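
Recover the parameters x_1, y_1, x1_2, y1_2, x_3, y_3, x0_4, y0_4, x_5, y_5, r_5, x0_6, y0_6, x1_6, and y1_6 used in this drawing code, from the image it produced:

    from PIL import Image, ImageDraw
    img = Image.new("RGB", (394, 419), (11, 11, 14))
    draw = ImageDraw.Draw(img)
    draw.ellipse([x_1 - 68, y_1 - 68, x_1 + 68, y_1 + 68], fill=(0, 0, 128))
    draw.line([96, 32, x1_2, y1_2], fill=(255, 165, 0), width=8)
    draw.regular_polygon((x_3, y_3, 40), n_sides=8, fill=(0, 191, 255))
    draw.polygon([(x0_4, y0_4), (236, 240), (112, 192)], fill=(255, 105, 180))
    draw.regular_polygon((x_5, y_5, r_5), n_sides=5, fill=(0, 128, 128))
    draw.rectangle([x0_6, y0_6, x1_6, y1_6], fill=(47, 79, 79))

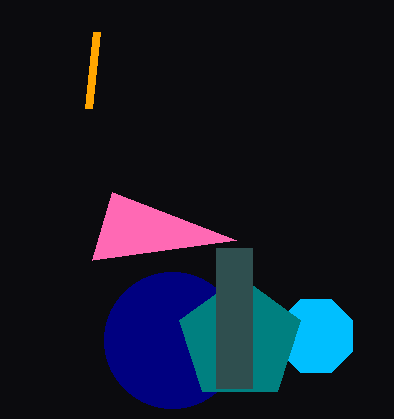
x_1 = 172
y_1 = 340
x1_2 = 88
y1_2 = 108
x_3 = 316
y_3 = 336
x0_4 = 92
y0_4 = 260
x_5 = 240
y_5 = 340
r_5 = 64
x0_6 = 216
y0_6 = 248
x1_6 = 252
y1_6 = 388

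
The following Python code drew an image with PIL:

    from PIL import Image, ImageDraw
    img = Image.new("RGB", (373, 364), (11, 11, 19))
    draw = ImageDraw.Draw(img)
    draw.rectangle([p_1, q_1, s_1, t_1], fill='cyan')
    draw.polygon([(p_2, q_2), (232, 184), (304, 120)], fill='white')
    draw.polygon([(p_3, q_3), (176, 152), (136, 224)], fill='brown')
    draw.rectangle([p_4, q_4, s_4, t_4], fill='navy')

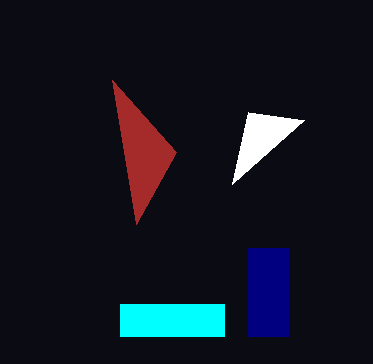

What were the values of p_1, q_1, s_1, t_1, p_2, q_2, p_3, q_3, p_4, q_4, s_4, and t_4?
p_1 = 120, q_1 = 304, s_1 = 224, t_1 = 336, p_2 = 248, q_2 = 112, p_3 = 112, q_3 = 80, p_4 = 248, q_4 = 248, s_4 = 288, t_4 = 336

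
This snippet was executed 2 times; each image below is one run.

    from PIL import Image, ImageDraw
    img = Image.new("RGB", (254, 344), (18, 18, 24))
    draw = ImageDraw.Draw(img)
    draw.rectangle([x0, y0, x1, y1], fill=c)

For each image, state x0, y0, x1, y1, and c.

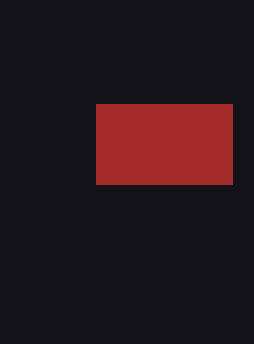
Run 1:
x0 = 96, y0 = 104, x1 = 232, y1 = 184, c = 'brown'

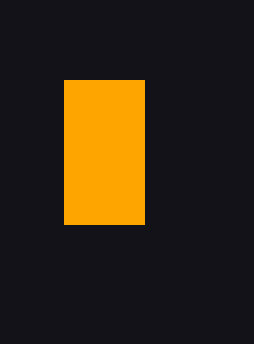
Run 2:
x0 = 64
y0 = 80
x1 = 144
y1 = 224
c = 'orange'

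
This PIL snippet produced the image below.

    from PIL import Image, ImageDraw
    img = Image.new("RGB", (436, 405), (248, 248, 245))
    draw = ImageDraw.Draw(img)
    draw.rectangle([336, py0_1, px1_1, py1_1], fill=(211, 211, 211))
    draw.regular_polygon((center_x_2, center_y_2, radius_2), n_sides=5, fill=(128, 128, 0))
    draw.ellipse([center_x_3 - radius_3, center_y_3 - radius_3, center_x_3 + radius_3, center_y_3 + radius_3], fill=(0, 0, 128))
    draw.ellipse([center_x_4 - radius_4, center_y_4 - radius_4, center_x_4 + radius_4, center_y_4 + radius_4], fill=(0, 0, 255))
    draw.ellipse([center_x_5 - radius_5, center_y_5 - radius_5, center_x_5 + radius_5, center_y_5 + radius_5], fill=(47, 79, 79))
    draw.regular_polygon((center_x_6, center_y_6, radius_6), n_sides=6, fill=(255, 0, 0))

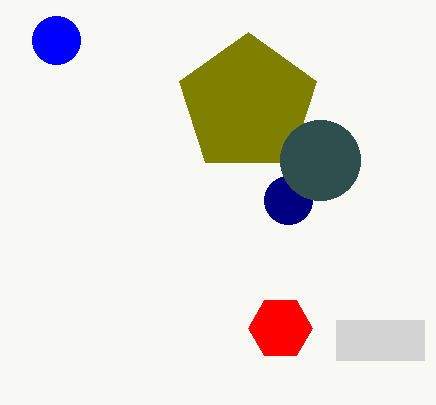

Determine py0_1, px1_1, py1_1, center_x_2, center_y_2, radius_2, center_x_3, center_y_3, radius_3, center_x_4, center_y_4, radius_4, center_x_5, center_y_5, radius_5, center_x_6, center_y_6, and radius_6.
py0_1 = 320; px1_1 = 424; py1_1 = 360; center_x_2 = 248; center_y_2 = 104; radius_2 = 72; center_x_3 = 288; center_y_3 = 200; radius_3 = 24; center_x_4 = 56; center_y_4 = 40; radius_4 = 24; center_x_5 = 320; center_y_5 = 160; radius_5 = 40; center_x_6 = 280; center_y_6 = 328; radius_6 = 32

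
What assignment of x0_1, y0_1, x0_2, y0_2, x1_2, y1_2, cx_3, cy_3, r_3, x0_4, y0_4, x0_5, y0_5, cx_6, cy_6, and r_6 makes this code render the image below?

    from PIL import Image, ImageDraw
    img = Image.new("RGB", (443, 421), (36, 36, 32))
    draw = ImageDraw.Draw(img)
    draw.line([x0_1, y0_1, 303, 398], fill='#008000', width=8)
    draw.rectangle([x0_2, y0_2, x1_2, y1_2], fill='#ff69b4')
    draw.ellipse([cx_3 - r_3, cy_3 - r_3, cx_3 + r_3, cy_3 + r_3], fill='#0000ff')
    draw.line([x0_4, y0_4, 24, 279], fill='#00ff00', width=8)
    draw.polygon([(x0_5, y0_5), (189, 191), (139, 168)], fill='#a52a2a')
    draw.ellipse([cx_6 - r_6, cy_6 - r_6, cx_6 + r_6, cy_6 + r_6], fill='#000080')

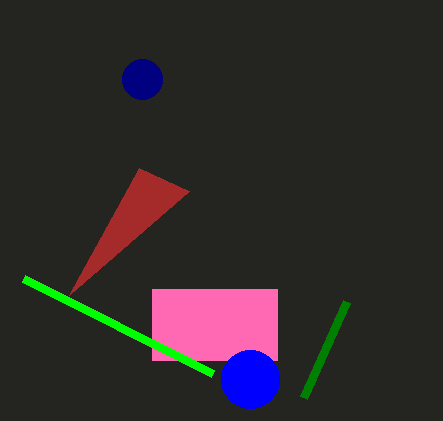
x0_1 = 346; y0_1 = 302; x0_2 = 152; y0_2 = 289; x1_2 = 277; y1_2 = 360; cx_3 = 250; cy_3 = 379; r_3 = 29; x0_4 = 213; y0_4 = 374; x0_5 = 69; y0_5 = 295; cx_6 = 142; cy_6 = 79; r_6 = 20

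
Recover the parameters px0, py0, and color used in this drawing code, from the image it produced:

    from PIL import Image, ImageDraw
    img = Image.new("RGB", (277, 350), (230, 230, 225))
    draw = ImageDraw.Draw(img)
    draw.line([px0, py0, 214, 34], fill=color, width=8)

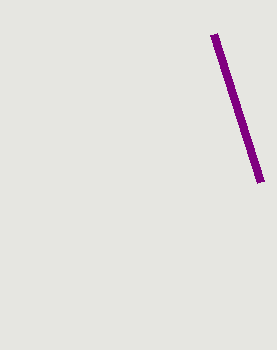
px0 = 261; py0 = 182; color = 'purple'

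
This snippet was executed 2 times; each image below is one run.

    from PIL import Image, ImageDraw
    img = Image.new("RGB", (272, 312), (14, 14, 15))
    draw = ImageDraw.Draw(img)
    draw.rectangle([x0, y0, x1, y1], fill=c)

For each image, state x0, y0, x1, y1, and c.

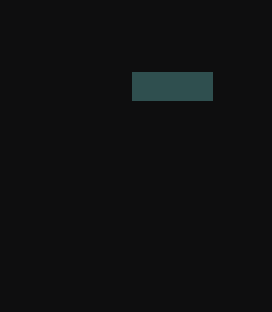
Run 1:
x0 = 132, y0 = 72, x1 = 212, y1 = 100, c = 'darkslategray'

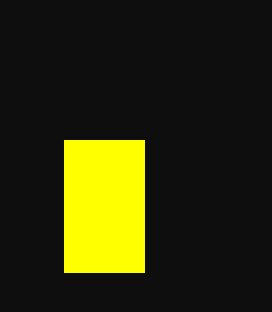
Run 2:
x0 = 64; y0 = 140; x1 = 144; y1 = 272; c = 'yellow'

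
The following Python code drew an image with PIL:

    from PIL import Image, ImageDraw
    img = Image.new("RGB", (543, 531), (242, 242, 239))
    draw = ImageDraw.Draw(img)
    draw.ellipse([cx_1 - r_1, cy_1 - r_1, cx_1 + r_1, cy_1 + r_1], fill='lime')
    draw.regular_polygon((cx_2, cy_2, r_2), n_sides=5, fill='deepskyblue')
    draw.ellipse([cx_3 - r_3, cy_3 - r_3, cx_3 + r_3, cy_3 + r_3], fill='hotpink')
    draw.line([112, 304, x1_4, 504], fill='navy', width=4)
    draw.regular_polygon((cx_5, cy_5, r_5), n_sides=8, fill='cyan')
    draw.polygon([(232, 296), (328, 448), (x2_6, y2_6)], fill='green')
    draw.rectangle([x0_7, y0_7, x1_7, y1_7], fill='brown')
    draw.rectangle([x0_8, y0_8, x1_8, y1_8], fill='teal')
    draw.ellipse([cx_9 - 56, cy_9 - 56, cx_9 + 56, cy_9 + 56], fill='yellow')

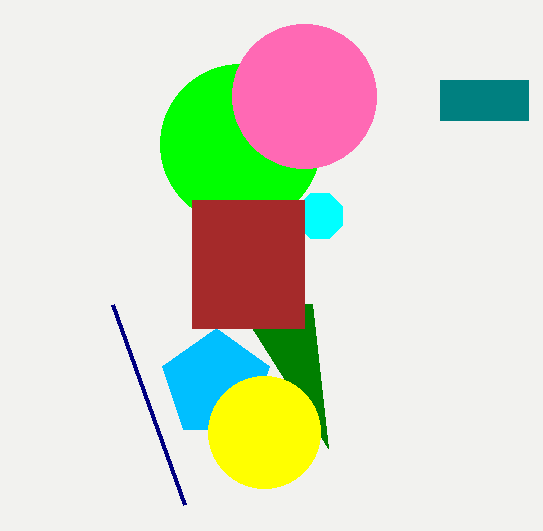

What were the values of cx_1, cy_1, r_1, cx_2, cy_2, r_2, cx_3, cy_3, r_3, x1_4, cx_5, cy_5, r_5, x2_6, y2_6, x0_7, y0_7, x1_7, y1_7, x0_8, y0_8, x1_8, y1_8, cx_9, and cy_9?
cx_1 = 240; cy_1 = 144; r_1 = 80; cx_2 = 216; cy_2 = 384; r_2 = 56; cx_3 = 304; cy_3 = 96; r_3 = 72; x1_4 = 184; cx_5 = 320; cy_5 = 216; r_5 = 24; x2_6 = 312; y2_6 = 304; x0_7 = 192; y0_7 = 200; x1_7 = 304; y1_7 = 328; x0_8 = 440; y0_8 = 80; x1_8 = 528; y1_8 = 120; cx_9 = 264; cy_9 = 432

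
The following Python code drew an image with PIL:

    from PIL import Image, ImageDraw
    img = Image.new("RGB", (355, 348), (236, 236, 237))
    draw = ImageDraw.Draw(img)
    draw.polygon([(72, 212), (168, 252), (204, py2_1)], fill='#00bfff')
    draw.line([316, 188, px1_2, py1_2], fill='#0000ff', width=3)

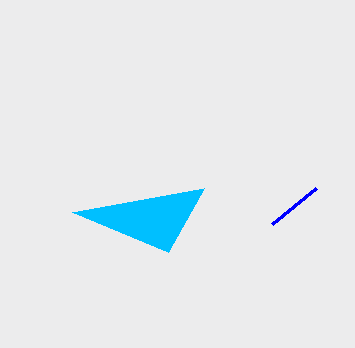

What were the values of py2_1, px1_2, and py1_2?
py2_1 = 188
px1_2 = 272
py1_2 = 224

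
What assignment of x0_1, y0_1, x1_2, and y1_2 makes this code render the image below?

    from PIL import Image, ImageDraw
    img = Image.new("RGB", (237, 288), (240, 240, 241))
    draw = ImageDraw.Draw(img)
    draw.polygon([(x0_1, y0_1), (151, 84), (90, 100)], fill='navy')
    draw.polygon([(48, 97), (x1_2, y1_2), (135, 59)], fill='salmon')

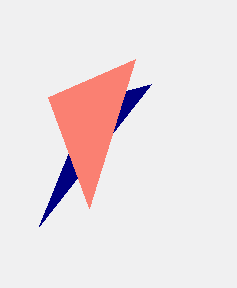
x0_1 = 39
y0_1 = 226
x1_2 = 89
y1_2 = 208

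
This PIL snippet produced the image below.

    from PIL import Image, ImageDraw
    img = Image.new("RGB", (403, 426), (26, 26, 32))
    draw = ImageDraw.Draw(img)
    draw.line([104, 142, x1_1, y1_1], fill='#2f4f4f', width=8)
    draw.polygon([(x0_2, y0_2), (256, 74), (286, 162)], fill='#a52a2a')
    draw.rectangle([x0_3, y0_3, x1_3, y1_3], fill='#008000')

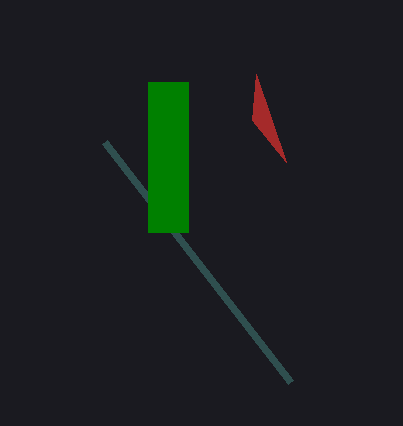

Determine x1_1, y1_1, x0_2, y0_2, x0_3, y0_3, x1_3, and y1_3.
x1_1 = 290, y1_1 = 382, x0_2 = 252, y0_2 = 120, x0_3 = 148, y0_3 = 82, x1_3 = 188, y1_3 = 232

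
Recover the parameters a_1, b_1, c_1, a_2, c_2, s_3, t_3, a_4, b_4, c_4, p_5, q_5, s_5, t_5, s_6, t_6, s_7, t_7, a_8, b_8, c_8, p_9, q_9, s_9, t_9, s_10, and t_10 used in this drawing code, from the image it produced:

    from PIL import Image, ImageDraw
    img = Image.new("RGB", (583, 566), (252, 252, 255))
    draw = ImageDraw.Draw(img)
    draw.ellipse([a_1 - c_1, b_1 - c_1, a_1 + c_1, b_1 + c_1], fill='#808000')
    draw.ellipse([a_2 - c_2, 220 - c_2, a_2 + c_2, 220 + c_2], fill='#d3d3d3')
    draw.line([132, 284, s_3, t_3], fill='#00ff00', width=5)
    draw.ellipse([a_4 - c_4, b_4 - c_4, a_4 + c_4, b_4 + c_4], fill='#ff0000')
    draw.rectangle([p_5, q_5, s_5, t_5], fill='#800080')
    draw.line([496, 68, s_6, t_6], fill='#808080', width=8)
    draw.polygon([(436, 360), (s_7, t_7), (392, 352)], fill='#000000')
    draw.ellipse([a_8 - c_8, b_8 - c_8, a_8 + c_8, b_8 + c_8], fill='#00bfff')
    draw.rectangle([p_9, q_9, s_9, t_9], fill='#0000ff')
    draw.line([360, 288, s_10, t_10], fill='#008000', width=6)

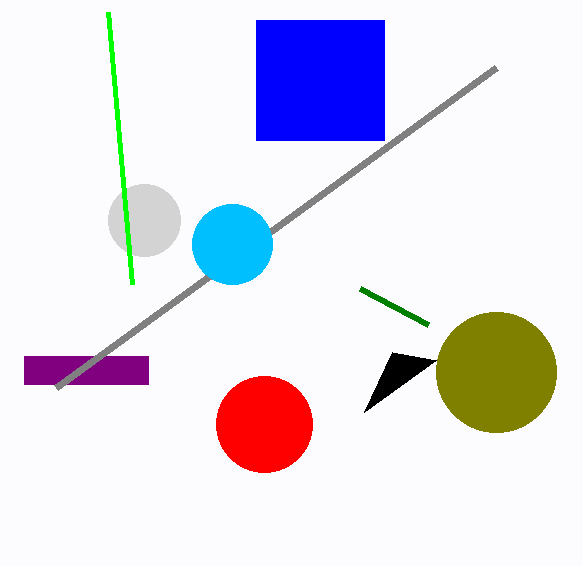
a_1 = 496, b_1 = 372, c_1 = 60, a_2 = 144, c_2 = 36, s_3 = 108, t_3 = 12, a_4 = 264, b_4 = 424, c_4 = 48, p_5 = 24, q_5 = 356, s_5 = 148, t_5 = 384, s_6 = 56, t_6 = 388, s_7 = 364, t_7 = 412, a_8 = 232, b_8 = 244, c_8 = 40, p_9 = 256, q_9 = 20, s_9 = 384, t_9 = 140, s_10 = 428, t_10 = 324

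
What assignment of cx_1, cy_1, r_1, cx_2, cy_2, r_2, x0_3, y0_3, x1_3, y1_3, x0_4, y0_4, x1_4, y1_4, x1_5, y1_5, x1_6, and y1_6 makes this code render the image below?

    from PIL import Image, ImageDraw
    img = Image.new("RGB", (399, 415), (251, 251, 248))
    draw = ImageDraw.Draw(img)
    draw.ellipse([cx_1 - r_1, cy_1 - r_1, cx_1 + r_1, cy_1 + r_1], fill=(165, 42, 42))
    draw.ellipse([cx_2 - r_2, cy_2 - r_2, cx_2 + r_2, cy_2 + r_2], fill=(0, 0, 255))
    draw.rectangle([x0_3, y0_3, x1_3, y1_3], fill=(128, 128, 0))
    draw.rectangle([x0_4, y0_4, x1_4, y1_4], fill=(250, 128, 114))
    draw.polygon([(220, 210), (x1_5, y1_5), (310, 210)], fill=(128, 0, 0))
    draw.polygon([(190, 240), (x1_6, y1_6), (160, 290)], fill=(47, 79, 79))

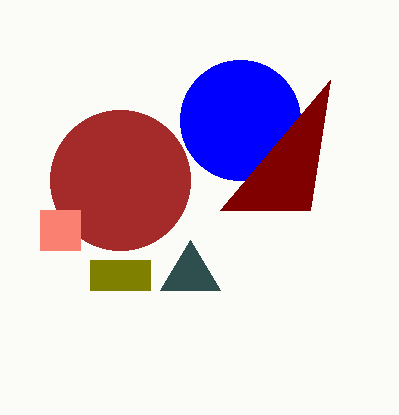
cx_1 = 120; cy_1 = 180; r_1 = 70; cx_2 = 240; cy_2 = 120; r_2 = 60; x0_3 = 90; y0_3 = 260; x1_3 = 150; y1_3 = 290; x0_4 = 40; y0_4 = 210; x1_4 = 80; y1_4 = 250; x1_5 = 330; y1_5 = 80; x1_6 = 220; y1_6 = 290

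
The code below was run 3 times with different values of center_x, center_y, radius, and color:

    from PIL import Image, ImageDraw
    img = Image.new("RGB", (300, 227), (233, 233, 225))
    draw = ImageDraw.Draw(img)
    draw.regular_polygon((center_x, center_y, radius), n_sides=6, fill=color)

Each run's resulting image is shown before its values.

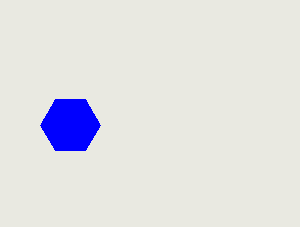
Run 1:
center_x = 70
center_y = 125
radius = 30
color = 'blue'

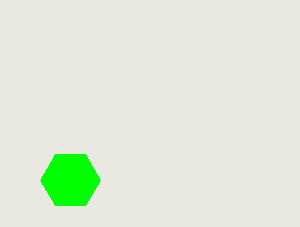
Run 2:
center_x = 70
center_y = 180
radius = 30
color = 'lime'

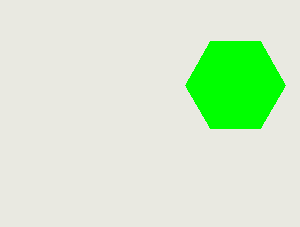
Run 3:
center_x = 235; center_y = 85; radius = 50; color = 'lime'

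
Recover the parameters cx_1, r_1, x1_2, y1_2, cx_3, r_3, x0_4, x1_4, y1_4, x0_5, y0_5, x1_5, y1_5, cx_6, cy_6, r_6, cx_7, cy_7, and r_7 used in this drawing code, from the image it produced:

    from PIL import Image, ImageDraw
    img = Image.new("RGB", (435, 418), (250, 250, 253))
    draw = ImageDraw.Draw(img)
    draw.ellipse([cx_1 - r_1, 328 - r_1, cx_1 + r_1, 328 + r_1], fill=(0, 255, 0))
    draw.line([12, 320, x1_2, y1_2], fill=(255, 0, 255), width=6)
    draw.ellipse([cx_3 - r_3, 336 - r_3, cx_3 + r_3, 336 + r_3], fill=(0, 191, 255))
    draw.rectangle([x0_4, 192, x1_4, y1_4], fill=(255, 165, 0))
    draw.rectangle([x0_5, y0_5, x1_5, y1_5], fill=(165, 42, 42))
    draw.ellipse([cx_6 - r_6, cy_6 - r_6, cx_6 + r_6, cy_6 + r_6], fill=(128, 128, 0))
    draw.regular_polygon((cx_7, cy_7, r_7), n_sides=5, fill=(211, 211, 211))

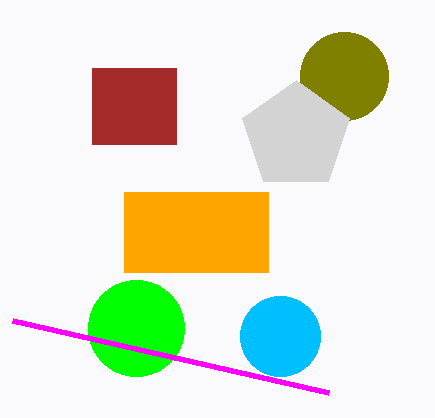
cx_1 = 136; r_1 = 48; x1_2 = 328; y1_2 = 392; cx_3 = 280; r_3 = 40; x0_4 = 124; x1_4 = 268; y1_4 = 272; x0_5 = 92; y0_5 = 68; x1_5 = 176; y1_5 = 144; cx_6 = 344; cy_6 = 76; r_6 = 44; cx_7 = 296; cy_7 = 136; r_7 = 56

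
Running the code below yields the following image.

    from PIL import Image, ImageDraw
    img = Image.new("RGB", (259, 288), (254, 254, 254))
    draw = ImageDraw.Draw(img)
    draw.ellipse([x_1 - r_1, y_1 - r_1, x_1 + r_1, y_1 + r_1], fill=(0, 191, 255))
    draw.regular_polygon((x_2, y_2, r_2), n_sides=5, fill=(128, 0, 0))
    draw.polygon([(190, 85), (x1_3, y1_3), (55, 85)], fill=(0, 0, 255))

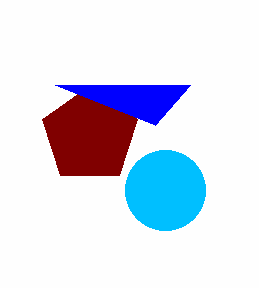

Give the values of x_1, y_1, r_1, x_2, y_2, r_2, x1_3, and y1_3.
x_1 = 165
y_1 = 190
r_1 = 40
x_2 = 90
y_2 = 135
r_2 = 50
x1_3 = 155
y1_3 = 125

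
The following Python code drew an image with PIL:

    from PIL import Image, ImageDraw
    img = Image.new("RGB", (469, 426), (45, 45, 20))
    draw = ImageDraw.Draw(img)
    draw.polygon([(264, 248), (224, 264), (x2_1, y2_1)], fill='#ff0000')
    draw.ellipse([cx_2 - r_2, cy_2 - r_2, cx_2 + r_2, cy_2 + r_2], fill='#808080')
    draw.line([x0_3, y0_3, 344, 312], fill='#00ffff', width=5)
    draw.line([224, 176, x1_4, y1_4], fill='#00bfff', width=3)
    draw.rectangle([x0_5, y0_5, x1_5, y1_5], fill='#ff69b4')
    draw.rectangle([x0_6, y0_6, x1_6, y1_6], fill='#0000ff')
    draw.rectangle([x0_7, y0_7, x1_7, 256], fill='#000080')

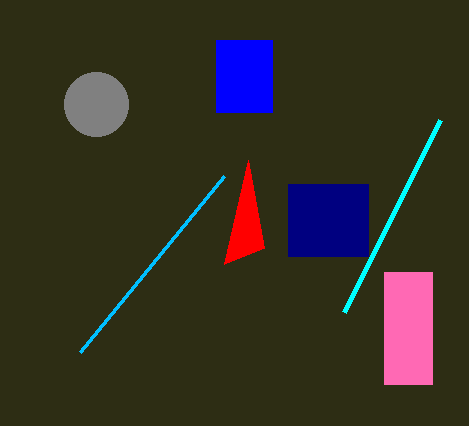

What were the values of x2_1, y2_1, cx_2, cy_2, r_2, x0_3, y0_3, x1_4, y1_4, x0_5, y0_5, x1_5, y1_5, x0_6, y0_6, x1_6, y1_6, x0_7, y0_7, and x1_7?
x2_1 = 248, y2_1 = 160, cx_2 = 96, cy_2 = 104, r_2 = 32, x0_3 = 440, y0_3 = 120, x1_4 = 80, y1_4 = 352, x0_5 = 384, y0_5 = 272, x1_5 = 432, y1_5 = 384, x0_6 = 216, y0_6 = 40, x1_6 = 272, y1_6 = 112, x0_7 = 288, y0_7 = 184, x1_7 = 368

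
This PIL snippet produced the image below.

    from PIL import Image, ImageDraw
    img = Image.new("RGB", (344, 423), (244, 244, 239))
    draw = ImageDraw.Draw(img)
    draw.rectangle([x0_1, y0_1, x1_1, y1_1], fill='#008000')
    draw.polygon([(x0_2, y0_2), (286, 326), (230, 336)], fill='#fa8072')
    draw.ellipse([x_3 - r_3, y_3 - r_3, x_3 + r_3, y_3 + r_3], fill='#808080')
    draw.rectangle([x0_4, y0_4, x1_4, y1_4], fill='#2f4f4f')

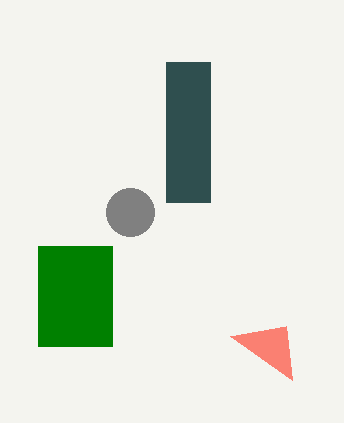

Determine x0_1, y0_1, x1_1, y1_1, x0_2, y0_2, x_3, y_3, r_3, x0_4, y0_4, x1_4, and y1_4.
x0_1 = 38, y0_1 = 246, x1_1 = 112, y1_1 = 346, x0_2 = 292, y0_2 = 380, x_3 = 130, y_3 = 212, r_3 = 24, x0_4 = 166, y0_4 = 62, x1_4 = 210, y1_4 = 202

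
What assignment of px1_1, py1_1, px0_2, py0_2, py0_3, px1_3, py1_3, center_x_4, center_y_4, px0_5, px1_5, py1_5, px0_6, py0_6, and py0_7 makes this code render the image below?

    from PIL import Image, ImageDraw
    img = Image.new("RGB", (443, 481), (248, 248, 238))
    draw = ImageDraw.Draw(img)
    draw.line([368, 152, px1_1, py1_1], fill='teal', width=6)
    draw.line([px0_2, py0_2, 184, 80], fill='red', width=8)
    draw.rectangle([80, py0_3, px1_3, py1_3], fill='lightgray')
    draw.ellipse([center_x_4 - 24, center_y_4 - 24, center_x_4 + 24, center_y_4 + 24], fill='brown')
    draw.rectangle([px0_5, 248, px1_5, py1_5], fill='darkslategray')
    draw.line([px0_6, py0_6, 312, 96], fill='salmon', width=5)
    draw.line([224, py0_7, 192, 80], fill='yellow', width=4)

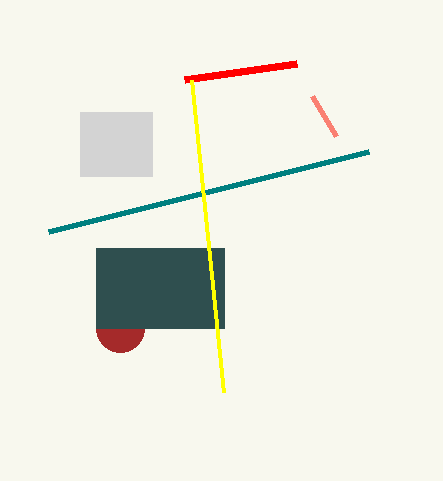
px1_1 = 48; py1_1 = 232; px0_2 = 296; py0_2 = 64; py0_3 = 112; px1_3 = 152; py1_3 = 176; center_x_4 = 120; center_y_4 = 328; px0_5 = 96; px1_5 = 224; py1_5 = 328; px0_6 = 336; py0_6 = 136; py0_7 = 392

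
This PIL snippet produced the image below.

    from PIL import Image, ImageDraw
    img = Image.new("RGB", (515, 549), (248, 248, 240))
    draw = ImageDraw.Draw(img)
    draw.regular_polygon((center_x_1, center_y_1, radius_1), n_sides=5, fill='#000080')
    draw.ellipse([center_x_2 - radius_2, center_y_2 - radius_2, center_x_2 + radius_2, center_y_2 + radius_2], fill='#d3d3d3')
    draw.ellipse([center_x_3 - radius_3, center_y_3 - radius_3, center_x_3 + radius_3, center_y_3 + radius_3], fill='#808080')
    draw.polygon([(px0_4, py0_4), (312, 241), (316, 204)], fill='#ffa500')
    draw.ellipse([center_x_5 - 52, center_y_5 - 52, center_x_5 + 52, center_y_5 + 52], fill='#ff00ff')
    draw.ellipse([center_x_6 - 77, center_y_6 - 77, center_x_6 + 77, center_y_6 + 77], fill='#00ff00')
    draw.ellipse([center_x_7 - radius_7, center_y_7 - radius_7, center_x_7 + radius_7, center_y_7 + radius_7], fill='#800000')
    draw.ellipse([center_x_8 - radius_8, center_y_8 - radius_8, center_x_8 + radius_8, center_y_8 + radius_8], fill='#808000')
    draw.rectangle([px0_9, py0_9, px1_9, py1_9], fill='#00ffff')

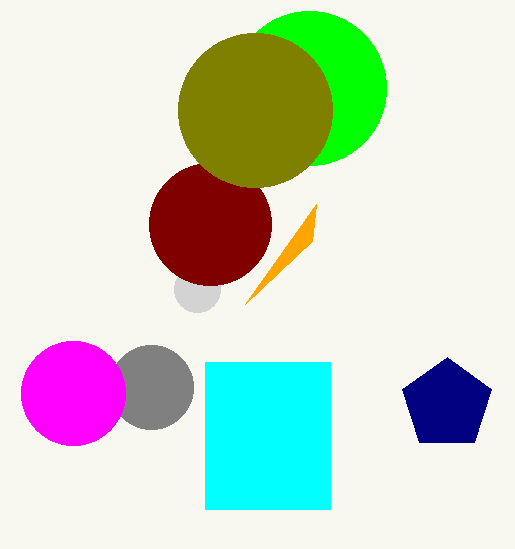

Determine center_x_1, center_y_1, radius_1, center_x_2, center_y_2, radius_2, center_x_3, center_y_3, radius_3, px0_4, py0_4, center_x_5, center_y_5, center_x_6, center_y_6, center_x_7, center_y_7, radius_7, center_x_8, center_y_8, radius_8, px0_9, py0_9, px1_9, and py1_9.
center_x_1 = 447; center_y_1 = 404; radius_1 = 47; center_x_2 = 197; center_y_2 = 289; radius_2 = 23; center_x_3 = 151; center_y_3 = 387; radius_3 = 42; px0_4 = 245; py0_4 = 304; center_x_5 = 73; center_y_5 = 393; center_x_6 = 309; center_y_6 = 88; center_x_7 = 210; center_y_7 = 224; radius_7 = 61; center_x_8 = 255; center_y_8 = 110; radius_8 = 77; px0_9 = 205; py0_9 = 362; px1_9 = 330; py1_9 = 509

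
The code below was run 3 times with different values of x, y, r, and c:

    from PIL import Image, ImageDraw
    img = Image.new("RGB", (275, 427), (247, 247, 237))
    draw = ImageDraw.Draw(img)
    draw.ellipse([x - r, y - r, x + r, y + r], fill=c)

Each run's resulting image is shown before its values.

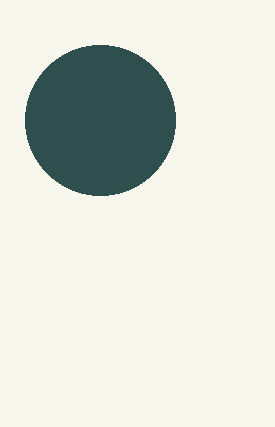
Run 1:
x = 100; y = 120; r = 75; c = 'darkslategray'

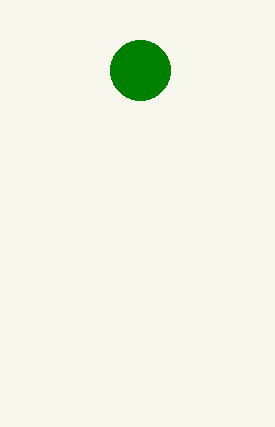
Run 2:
x = 140; y = 70; r = 30; c = 'green'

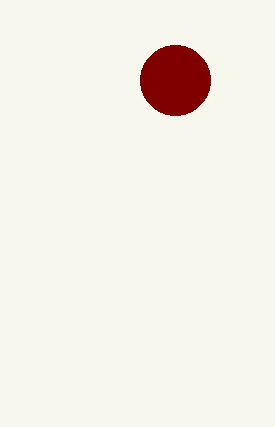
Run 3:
x = 175
y = 80
r = 35
c = 'maroon'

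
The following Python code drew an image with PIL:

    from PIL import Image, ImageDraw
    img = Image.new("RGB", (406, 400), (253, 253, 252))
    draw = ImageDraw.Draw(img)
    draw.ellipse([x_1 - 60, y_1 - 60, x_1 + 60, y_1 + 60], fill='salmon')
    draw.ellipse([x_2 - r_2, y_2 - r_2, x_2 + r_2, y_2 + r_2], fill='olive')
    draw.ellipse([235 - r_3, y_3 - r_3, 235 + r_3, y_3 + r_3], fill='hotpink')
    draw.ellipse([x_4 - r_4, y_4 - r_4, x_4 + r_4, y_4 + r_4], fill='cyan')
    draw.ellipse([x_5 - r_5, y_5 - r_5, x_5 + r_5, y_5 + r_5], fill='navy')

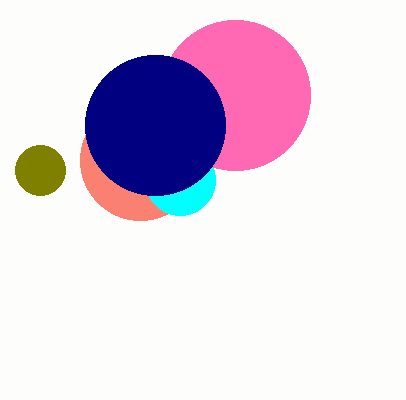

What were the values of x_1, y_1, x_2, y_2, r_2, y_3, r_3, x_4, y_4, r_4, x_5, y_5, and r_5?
x_1 = 140, y_1 = 160, x_2 = 40, y_2 = 170, r_2 = 25, y_3 = 95, r_3 = 75, x_4 = 180, y_4 = 180, r_4 = 35, x_5 = 155, y_5 = 125, r_5 = 70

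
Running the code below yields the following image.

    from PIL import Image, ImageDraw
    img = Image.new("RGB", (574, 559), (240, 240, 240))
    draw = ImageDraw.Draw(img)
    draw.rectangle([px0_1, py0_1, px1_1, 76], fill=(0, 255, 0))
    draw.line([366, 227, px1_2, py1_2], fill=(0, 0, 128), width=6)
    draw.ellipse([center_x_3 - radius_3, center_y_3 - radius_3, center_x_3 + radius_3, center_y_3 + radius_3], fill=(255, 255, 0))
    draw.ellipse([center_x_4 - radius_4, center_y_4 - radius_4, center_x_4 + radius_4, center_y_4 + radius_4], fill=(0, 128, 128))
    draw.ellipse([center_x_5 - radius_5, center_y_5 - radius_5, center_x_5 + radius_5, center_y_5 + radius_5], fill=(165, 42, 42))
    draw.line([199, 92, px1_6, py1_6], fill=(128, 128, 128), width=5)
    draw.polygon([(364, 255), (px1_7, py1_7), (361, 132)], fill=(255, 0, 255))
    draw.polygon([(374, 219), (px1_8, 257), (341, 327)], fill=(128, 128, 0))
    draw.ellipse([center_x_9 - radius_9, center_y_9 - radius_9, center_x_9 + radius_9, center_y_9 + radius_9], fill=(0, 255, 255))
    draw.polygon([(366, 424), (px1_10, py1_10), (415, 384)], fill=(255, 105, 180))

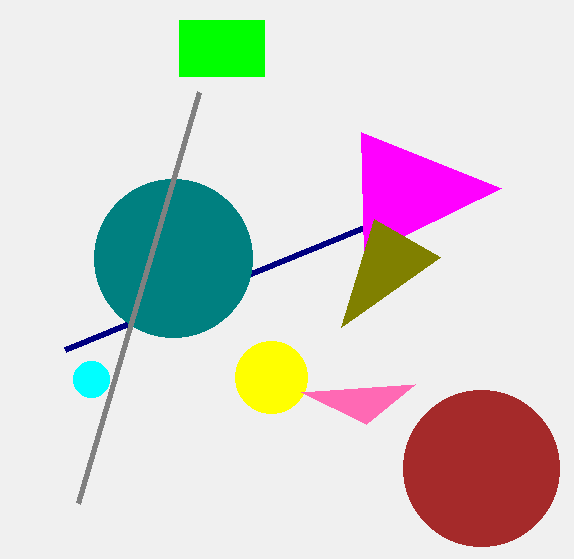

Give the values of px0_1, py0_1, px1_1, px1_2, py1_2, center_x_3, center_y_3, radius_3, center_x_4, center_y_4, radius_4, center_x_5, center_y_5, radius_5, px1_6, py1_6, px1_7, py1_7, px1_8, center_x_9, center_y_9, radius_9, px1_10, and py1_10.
px0_1 = 179, py0_1 = 20, px1_1 = 264, px1_2 = 65, py1_2 = 350, center_x_3 = 271, center_y_3 = 377, radius_3 = 36, center_x_4 = 173, center_y_4 = 258, radius_4 = 79, center_x_5 = 481, center_y_5 = 468, radius_5 = 78, px1_6 = 78, py1_6 = 503, px1_7 = 501, py1_7 = 188, px1_8 = 440, center_x_9 = 91, center_y_9 = 379, radius_9 = 18, px1_10 = 301, py1_10 = 392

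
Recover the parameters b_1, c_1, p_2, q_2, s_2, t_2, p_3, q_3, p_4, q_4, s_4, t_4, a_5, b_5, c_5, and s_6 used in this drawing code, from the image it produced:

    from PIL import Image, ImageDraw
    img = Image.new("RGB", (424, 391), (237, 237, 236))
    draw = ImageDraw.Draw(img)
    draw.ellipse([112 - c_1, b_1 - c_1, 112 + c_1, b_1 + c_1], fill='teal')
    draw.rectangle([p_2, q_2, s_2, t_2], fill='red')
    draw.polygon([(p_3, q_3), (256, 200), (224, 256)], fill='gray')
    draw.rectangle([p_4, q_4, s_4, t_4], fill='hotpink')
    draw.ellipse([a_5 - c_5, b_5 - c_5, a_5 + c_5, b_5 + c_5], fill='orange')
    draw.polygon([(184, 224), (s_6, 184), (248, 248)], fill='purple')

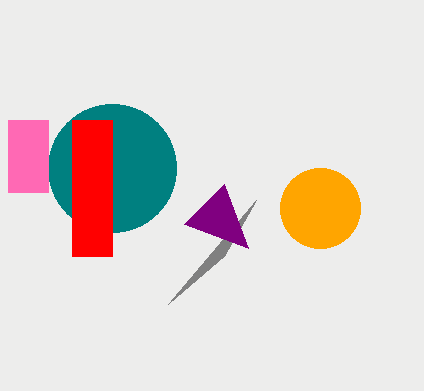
b_1 = 168, c_1 = 64, p_2 = 72, q_2 = 120, s_2 = 112, t_2 = 256, p_3 = 168, q_3 = 304, p_4 = 8, q_4 = 120, s_4 = 48, t_4 = 192, a_5 = 320, b_5 = 208, c_5 = 40, s_6 = 224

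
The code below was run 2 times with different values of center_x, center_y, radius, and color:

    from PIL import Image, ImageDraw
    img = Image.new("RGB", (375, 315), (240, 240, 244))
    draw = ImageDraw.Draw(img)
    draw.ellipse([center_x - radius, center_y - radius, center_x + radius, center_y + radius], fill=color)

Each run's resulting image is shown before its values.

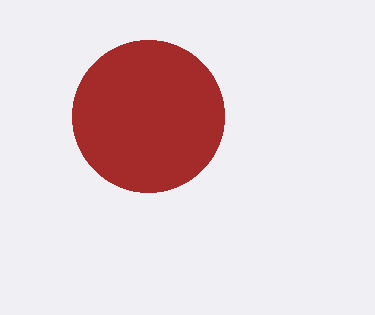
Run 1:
center_x = 148, center_y = 116, radius = 76, color = 'brown'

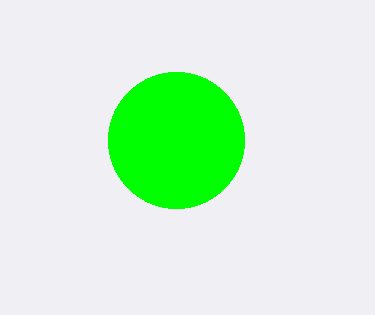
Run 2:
center_x = 176, center_y = 140, radius = 68, color = 'lime'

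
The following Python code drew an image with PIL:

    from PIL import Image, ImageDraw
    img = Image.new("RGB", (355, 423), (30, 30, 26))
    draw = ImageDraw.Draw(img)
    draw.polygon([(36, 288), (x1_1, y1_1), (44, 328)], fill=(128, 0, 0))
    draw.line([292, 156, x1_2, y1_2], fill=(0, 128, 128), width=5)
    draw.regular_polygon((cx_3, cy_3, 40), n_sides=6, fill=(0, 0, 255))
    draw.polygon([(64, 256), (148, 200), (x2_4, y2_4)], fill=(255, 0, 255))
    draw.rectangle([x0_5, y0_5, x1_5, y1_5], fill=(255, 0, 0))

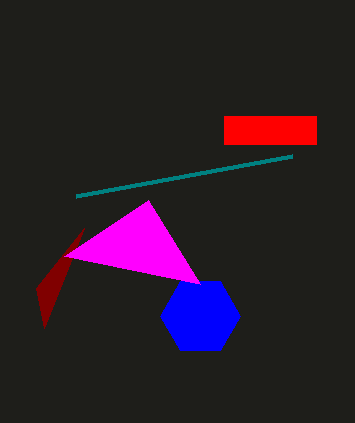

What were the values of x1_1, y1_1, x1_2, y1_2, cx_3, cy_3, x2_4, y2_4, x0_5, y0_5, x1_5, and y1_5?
x1_1 = 84; y1_1 = 228; x1_2 = 76; y1_2 = 196; cx_3 = 200; cy_3 = 316; x2_4 = 200; y2_4 = 284; x0_5 = 224; y0_5 = 116; x1_5 = 316; y1_5 = 144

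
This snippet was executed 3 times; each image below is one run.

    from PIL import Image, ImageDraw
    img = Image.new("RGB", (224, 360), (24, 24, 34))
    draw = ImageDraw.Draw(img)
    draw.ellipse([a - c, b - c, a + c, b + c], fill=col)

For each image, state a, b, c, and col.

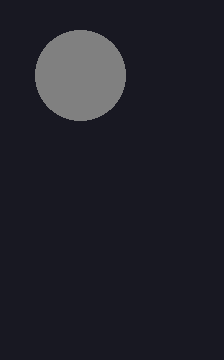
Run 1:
a = 80, b = 75, c = 45, col = 'gray'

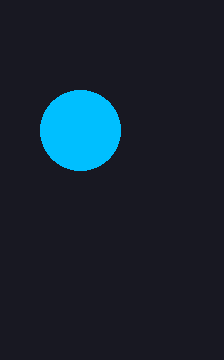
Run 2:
a = 80
b = 130
c = 40
col = 'deepskyblue'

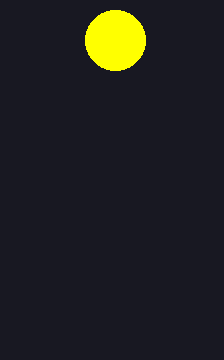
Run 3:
a = 115, b = 40, c = 30, col = 'yellow'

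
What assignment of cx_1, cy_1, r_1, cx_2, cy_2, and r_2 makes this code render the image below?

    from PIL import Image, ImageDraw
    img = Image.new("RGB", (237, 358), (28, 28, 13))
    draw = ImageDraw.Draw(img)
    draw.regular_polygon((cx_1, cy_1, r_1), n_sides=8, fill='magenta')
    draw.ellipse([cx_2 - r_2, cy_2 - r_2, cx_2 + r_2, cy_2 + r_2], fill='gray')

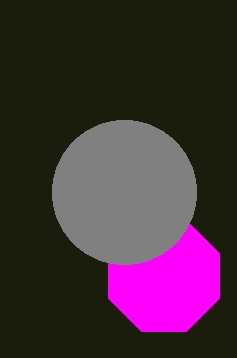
cx_1 = 164, cy_1 = 276, r_1 = 60, cx_2 = 124, cy_2 = 192, r_2 = 72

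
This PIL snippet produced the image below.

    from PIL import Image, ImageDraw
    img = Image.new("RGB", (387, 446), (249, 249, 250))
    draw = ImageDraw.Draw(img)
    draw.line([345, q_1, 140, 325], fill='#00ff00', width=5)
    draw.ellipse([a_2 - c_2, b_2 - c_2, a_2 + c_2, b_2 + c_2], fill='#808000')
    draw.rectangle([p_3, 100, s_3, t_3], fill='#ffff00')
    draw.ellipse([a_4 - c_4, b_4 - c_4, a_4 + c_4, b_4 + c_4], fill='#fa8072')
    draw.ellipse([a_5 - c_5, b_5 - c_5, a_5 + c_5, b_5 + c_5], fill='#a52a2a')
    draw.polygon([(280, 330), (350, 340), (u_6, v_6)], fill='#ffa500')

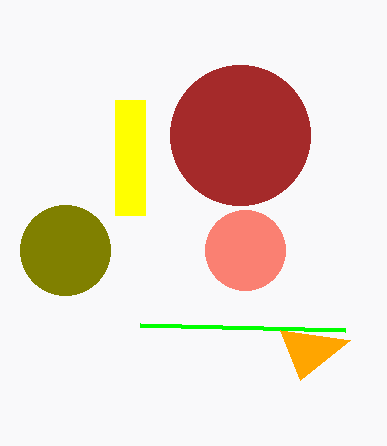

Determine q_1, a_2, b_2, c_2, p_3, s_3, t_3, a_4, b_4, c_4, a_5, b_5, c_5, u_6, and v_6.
q_1 = 330; a_2 = 65; b_2 = 250; c_2 = 45; p_3 = 115; s_3 = 145; t_3 = 215; a_4 = 245; b_4 = 250; c_4 = 40; a_5 = 240; b_5 = 135; c_5 = 70; u_6 = 300; v_6 = 380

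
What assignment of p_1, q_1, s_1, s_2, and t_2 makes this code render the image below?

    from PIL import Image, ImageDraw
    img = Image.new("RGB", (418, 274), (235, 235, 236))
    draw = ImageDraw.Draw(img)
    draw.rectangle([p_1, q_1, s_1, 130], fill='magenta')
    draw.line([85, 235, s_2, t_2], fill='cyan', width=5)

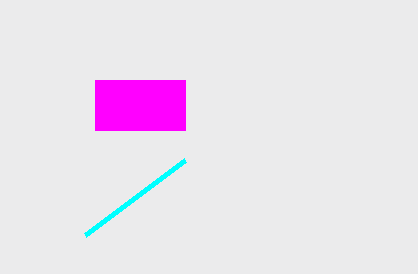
p_1 = 95
q_1 = 80
s_1 = 185
s_2 = 185
t_2 = 160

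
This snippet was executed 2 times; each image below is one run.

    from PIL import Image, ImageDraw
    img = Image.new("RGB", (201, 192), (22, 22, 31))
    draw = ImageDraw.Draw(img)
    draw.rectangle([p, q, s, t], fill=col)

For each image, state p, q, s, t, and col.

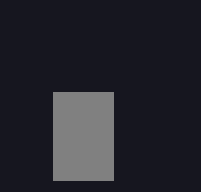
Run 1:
p = 53; q = 92; s = 113; t = 180; col = 'gray'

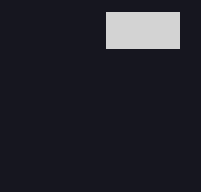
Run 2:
p = 106
q = 12
s = 179
t = 48
col = 'lightgray'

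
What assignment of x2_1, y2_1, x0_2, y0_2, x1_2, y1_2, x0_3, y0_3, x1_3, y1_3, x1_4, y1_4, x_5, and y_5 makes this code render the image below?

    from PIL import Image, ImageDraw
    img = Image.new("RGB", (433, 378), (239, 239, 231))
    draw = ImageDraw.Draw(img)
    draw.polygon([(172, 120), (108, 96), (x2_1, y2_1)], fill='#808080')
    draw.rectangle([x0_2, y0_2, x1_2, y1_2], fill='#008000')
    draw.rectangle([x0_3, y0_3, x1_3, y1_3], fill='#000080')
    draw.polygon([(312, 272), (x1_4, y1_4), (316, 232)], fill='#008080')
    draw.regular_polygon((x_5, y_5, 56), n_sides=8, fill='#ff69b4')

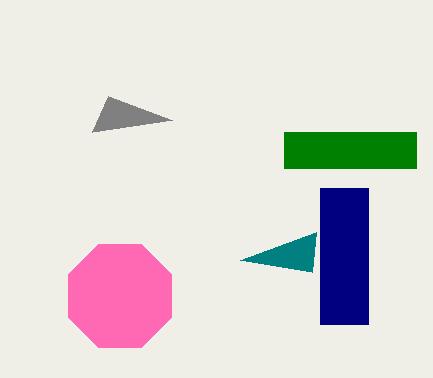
x2_1 = 92
y2_1 = 132
x0_2 = 284
y0_2 = 132
x1_2 = 416
y1_2 = 168
x0_3 = 320
y0_3 = 188
x1_3 = 368
y1_3 = 324
x1_4 = 240
y1_4 = 260
x_5 = 120
y_5 = 296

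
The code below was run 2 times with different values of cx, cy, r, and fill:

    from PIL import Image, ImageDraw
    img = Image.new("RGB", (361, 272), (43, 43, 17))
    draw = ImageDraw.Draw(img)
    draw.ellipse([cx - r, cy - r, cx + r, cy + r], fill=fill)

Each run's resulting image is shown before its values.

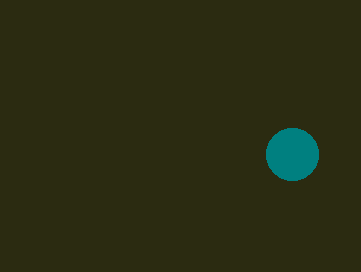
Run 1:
cx = 292, cy = 154, r = 26, fill = 'teal'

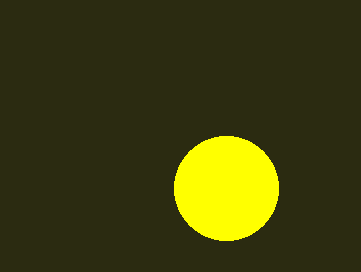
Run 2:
cx = 226
cy = 188
r = 52
fill = 'yellow'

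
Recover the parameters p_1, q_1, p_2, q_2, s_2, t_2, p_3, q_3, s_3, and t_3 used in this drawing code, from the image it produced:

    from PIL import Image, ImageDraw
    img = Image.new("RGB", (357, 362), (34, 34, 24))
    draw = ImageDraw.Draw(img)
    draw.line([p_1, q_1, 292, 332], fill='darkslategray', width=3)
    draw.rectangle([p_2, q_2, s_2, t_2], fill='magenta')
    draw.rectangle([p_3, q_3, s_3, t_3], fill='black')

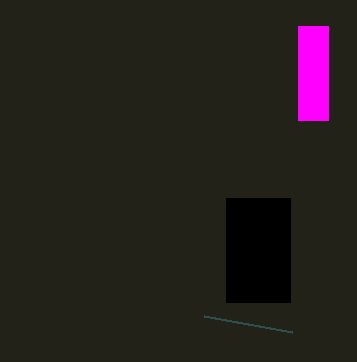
p_1 = 204, q_1 = 316, p_2 = 298, q_2 = 26, s_2 = 328, t_2 = 120, p_3 = 226, q_3 = 198, s_3 = 290, t_3 = 302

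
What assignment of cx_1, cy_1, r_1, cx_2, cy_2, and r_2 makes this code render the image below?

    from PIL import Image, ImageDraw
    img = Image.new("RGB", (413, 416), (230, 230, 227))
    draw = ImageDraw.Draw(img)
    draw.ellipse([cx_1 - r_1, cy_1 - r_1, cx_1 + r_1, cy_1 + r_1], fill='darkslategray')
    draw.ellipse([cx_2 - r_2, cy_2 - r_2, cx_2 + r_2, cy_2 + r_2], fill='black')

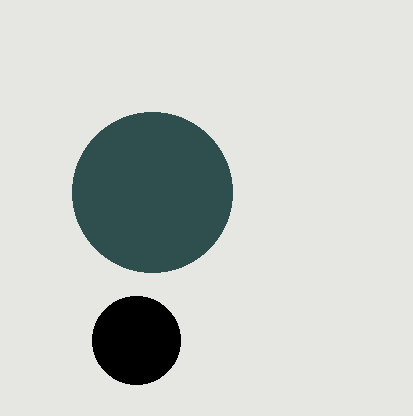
cx_1 = 152
cy_1 = 192
r_1 = 80
cx_2 = 136
cy_2 = 340
r_2 = 44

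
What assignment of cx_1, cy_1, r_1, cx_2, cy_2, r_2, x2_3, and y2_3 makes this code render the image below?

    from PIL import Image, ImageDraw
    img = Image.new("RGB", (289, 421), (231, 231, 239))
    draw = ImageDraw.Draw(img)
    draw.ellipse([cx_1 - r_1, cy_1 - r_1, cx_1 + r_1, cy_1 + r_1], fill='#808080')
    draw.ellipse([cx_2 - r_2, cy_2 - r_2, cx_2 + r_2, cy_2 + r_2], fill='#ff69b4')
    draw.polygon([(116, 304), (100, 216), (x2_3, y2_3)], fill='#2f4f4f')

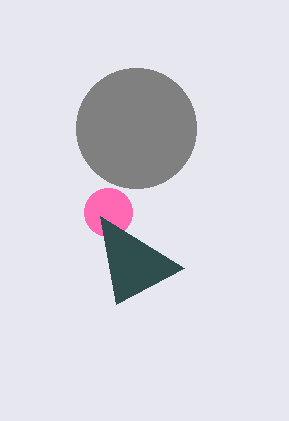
cx_1 = 136, cy_1 = 128, r_1 = 60, cx_2 = 108, cy_2 = 212, r_2 = 24, x2_3 = 184, y2_3 = 268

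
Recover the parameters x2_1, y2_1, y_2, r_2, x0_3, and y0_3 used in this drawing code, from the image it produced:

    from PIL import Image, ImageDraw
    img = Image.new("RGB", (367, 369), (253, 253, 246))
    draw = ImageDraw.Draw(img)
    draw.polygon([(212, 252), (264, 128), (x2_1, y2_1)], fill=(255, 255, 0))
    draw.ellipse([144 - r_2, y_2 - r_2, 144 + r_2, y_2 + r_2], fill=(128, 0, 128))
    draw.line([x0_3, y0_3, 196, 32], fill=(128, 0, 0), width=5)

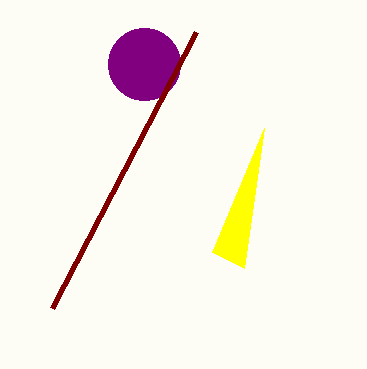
x2_1 = 244; y2_1 = 268; y_2 = 64; r_2 = 36; x0_3 = 52; y0_3 = 308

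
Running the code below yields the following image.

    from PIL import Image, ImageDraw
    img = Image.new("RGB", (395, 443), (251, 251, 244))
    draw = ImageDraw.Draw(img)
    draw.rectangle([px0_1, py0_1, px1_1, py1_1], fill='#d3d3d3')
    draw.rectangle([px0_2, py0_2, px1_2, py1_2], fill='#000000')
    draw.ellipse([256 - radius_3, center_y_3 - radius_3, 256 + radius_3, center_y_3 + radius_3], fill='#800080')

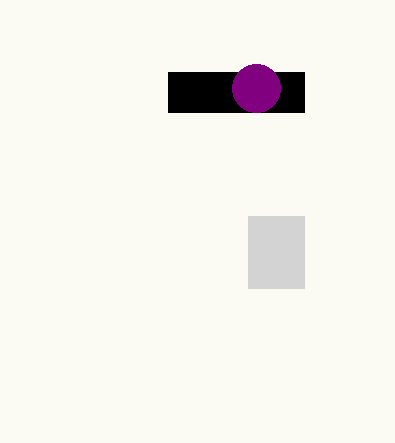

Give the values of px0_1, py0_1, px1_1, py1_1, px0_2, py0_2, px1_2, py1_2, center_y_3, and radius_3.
px0_1 = 248
py0_1 = 216
px1_1 = 304
py1_1 = 288
px0_2 = 168
py0_2 = 72
px1_2 = 304
py1_2 = 112
center_y_3 = 88
radius_3 = 24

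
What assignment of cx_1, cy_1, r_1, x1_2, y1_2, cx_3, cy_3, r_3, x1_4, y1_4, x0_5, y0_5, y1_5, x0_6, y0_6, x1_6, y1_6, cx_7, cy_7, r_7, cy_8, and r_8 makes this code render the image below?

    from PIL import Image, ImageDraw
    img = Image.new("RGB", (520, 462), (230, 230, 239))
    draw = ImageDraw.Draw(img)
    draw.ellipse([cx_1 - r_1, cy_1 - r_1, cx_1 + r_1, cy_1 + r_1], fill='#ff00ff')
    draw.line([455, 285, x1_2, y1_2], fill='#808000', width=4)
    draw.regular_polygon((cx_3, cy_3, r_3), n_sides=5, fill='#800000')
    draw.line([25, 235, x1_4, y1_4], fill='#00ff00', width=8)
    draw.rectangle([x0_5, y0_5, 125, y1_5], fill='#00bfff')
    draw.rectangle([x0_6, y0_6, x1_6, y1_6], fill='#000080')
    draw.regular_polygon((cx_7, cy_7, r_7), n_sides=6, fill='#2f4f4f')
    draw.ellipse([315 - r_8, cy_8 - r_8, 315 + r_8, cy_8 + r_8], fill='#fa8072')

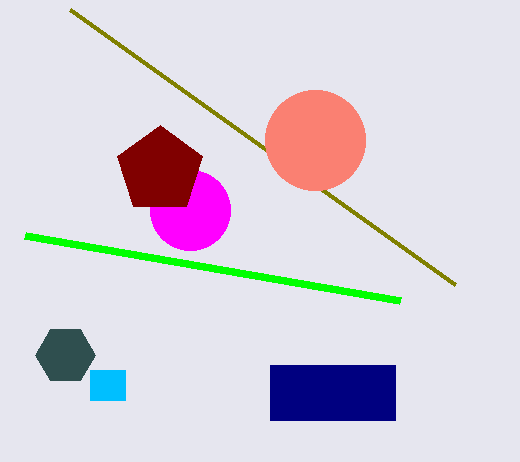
cx_1 = 190; cy_1 = 210; r_1 = 40; x1_2 = 70; y1_2 = 10; cx_3 = 160; cy_3 = 170; r_3 = 45; x1_4 = 400; y1_4 = 300; x0_5 = 90; y0_5 = 370; y1_5 = 400; x0_6 = 270; y0_6 = 365; x1_6 = 395; y1_6 = 420; cx_7 = 65; cy_7 = 355; r_7 = 30; cy_8 = 140; r_8 = 50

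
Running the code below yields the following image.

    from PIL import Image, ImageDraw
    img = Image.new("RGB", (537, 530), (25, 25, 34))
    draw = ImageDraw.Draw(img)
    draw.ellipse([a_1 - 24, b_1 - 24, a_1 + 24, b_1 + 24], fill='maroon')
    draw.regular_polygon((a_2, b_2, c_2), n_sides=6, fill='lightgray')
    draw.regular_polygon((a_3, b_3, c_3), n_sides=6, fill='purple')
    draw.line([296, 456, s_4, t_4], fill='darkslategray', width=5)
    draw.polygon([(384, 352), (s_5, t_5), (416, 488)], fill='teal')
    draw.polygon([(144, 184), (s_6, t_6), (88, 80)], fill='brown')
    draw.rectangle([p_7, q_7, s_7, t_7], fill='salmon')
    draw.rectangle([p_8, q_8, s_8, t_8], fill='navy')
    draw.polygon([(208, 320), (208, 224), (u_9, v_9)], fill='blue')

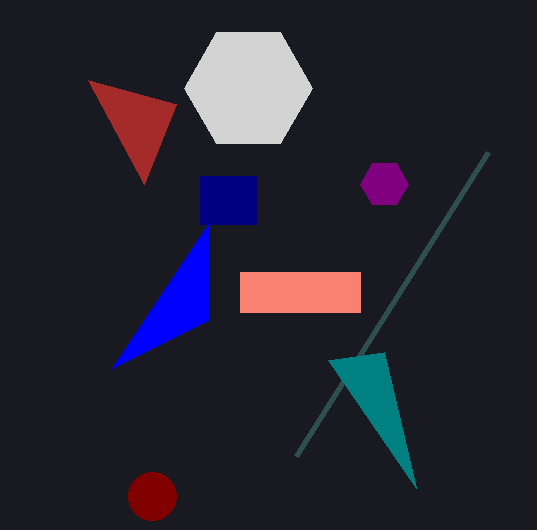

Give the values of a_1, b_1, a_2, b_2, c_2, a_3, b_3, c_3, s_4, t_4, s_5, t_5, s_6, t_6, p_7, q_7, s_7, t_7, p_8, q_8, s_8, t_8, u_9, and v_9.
a_1 = 152
b_1 = 496
a_2 = 248
b_2 = 88
c_2 = 64
a_3 = 384
b_3 = 184
c_3 = 24
s_4 = 488
t_4 = 152
s_5 = 328
t_5 = 360
s_6 = 176
t_6 = 104
p_7 = 240
q_7 = 272
s_7 = 360
t_7 = 312
p_8 = 200
q_8 = 176
s_8 = 256
t_8 = 224
u_9 = 112
v_9 = 368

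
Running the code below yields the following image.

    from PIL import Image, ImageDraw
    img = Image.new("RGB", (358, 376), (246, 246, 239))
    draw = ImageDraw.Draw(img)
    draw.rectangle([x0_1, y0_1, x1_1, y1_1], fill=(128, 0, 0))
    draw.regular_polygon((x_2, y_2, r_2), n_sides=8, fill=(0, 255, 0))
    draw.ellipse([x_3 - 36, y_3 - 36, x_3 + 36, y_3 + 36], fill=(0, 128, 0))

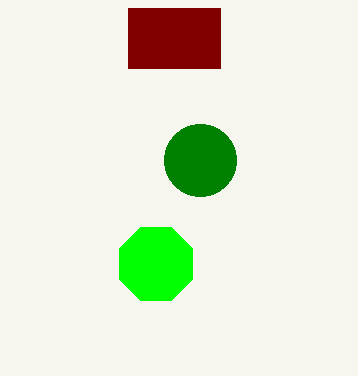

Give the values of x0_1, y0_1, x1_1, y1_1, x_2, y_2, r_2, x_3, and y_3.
x0_1 = 128, y0_1 = 8, x1_1 = 220, y1_1 = 68, x_2 = 156, y_2 = 264, r_2 = 40, x_3 = 200, y_3 = 160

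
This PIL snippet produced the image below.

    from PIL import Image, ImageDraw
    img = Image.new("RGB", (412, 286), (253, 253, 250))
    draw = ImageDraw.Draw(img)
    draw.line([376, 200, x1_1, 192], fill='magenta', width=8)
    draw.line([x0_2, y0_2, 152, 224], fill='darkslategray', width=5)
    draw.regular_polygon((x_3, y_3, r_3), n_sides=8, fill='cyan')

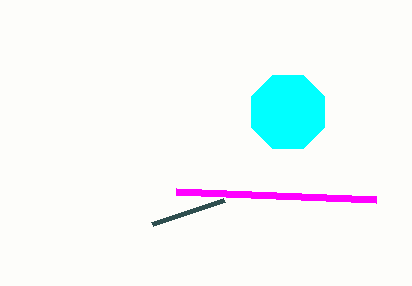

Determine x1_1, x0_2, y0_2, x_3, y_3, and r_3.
x1_1 = 176, x0_2 = 224, y0_2 = 200, x_3 = 288, y_3 = 112, r_3 = 40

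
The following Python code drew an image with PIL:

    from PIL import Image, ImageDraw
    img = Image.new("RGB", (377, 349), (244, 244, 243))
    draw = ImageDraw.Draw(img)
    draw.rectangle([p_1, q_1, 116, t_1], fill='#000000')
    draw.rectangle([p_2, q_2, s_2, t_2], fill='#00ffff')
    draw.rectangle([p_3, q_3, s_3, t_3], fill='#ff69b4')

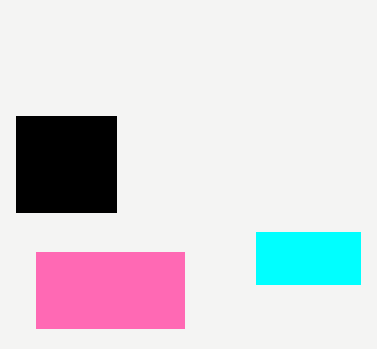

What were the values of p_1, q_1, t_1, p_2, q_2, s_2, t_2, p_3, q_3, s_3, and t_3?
p_1 = 16, q_1 = 116, t_1 = 212, p_2 = 256, q_2 = 232, s_2 = 360, t_2 = 284, p_3 = 36, q_3 = 252, s_3 = 184, t_3 = 328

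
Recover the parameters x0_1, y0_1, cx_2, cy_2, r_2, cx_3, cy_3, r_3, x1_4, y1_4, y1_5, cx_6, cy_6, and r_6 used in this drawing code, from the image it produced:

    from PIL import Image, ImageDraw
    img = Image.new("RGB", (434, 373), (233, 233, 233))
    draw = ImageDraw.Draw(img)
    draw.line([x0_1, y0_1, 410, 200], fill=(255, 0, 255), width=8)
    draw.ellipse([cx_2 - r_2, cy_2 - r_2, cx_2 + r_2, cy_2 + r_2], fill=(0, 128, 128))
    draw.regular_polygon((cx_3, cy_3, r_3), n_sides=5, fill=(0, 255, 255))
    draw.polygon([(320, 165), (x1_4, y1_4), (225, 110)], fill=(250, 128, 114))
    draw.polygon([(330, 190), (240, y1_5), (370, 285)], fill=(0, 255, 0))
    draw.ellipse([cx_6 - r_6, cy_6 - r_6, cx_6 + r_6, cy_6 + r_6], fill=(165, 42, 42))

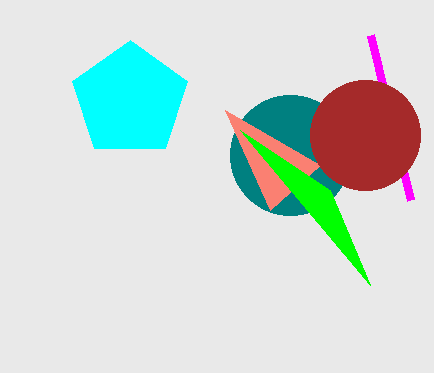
x0_1 = 370
y0_1 = 35
cx_2 = 290
cy_2 = 155
r_2 = 60
cx_3 = 130
cy_3 = 100
r_3 = 60
x1_4 = 270
y1_4 = 210
y1_5 = 130
cx_6 = 365
cy_6 = 135
r_6 = 55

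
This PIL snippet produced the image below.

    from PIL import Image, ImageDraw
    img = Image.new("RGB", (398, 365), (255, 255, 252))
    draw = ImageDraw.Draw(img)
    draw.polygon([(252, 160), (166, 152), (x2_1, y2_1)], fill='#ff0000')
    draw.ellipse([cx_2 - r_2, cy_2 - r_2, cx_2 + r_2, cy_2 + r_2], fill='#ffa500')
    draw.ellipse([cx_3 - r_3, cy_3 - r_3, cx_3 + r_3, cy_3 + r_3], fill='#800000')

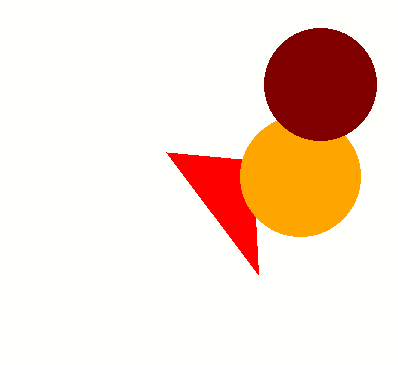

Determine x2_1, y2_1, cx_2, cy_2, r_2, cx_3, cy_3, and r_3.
x2_1 = 258; y2_1 = 274; cx_2 = 300; cy_2 = 176; r_2 = 60; cx_3 = 320; cy_3 = 84; r_3 = 56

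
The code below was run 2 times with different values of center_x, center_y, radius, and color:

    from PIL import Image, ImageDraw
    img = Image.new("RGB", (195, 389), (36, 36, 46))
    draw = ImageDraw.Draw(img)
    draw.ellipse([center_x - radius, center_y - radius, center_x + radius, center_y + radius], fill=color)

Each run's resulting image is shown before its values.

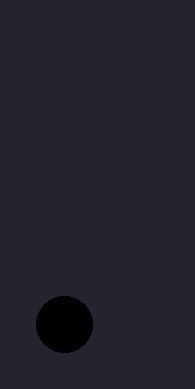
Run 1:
center_x = 64
center_y = 324
radius = 28
color = 'black'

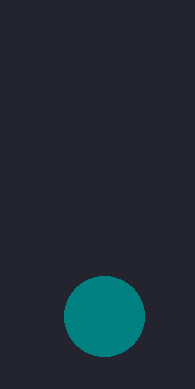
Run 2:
center_x = 104
center_y = 316
radius = 40
color = 'teal'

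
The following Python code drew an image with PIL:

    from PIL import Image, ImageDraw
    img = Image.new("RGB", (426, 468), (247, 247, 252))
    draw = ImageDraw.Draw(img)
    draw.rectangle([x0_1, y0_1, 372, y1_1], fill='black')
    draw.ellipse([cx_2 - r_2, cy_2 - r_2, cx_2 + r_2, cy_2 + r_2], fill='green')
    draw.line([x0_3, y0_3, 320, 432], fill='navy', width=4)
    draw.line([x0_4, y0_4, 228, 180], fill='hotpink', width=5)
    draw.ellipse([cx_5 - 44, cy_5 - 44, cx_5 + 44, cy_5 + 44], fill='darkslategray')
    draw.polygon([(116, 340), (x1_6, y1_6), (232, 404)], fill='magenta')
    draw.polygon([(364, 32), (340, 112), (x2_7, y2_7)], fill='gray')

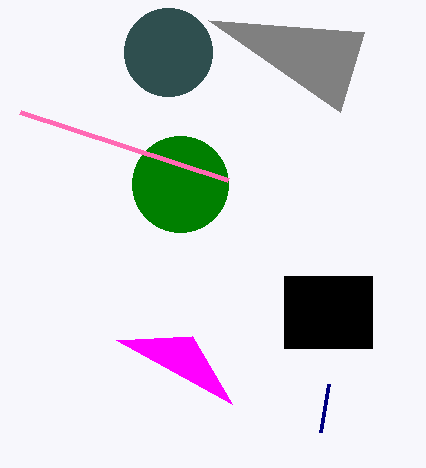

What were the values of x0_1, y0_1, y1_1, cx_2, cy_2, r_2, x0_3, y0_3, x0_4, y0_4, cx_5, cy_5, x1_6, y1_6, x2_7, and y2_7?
x0_1 = 284
y0_1 = 276
y1_1 = 348
cx_2 = 180
cy_2 = 184
r_2 = 48
x0_3 = 328
y0_3 = 384
x0_4 = 20
y0_4 = 112
cx_5 = 168
cy_5 = 52
x1_6 = 192
y1_6 = 336
x2_7 = 208
y2_7 = 20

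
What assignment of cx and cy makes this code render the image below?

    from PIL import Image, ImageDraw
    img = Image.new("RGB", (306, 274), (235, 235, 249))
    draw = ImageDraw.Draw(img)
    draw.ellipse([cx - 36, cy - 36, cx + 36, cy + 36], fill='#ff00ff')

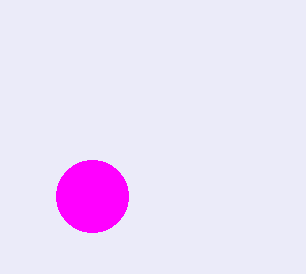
cx = 92, cy = 196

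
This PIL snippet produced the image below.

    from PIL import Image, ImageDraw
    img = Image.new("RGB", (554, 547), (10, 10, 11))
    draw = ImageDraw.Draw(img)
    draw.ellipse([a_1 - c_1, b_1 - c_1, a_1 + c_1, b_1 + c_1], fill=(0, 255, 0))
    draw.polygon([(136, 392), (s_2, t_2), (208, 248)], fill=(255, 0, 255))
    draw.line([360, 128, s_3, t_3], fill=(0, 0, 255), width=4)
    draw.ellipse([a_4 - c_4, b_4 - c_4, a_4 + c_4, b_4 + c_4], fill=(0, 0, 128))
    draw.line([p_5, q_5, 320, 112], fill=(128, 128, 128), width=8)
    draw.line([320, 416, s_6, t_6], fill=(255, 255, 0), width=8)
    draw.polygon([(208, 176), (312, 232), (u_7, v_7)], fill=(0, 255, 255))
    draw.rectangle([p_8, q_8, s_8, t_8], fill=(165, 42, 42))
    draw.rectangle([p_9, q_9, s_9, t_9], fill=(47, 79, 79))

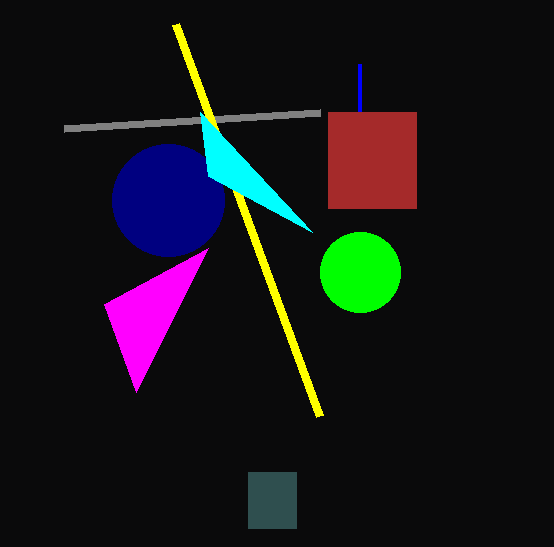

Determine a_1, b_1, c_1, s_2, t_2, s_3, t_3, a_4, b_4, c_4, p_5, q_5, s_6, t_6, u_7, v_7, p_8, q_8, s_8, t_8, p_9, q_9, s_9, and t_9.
a_1 = 360; b_1 = 272; c_1 = 40; s_2 = 104; t_2 = 304; s_3 = 360; t_3 = 64; a_4 = 168; b_4 = 200; c_4 = 56; p_5 = 64; q_5 = 128; s_6 = 176; t_6 = 24; u_7 = 200; v_7 = 112; p_8 = 328; q_8 = 112; s_8 = 416; t_8 = 208; p_9 = 248; q_9 = 472; s_9 = 296; t_9 = 528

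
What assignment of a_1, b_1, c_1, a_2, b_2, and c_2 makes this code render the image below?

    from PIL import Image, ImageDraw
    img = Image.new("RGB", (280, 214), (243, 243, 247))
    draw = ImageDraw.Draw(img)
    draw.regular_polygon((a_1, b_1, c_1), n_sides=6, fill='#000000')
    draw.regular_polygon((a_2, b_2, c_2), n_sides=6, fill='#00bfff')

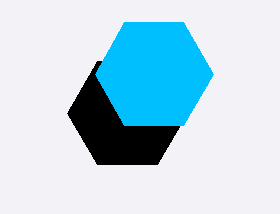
a_1 = 127, b_1 = 113, c_1 = 60, a_2 = 154, b_2 = 74, c_2 = 59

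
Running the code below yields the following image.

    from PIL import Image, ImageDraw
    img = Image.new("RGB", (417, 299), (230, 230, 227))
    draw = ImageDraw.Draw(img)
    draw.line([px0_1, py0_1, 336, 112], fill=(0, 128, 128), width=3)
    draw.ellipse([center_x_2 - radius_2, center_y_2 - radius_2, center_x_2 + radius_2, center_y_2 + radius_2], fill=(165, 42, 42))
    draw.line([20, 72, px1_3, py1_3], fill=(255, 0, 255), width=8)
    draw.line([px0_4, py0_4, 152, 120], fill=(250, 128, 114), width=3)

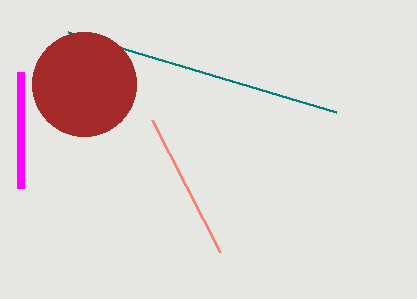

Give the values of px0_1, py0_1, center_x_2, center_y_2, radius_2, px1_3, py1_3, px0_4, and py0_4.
px0_1 = 68
py0_1 = 32
center_x_2 = 84
center_y_2 = 84
radius_2 = 52
px1_3 = 20
py1_3 = 188
px0_4 = 220
py0_4 = 252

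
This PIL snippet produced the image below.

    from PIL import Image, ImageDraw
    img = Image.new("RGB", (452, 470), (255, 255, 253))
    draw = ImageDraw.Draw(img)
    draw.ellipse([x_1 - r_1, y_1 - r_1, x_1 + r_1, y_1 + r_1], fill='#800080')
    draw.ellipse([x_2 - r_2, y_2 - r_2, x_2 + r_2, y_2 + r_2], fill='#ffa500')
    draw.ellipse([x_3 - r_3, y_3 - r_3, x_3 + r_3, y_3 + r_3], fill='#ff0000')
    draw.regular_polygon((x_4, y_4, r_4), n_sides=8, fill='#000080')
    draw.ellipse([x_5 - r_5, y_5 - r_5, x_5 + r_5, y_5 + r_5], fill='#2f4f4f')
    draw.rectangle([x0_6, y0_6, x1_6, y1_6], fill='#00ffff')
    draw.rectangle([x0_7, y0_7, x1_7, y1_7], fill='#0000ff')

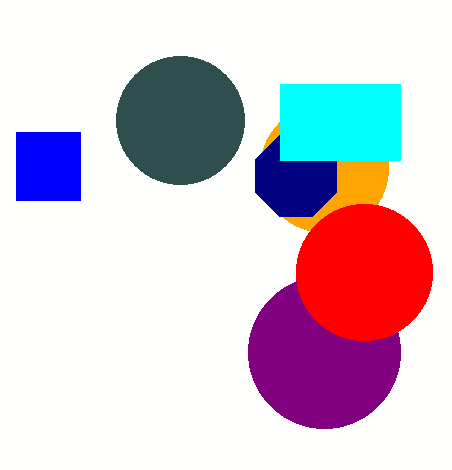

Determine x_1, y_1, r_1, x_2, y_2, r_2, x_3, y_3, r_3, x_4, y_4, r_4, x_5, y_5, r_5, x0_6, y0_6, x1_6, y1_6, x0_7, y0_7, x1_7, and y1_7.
x_1 = 324, y_1 = 352, r_1 = 76, x_2 = 324, y_2 = 168, r_2 = 64, x_3 = 364, y_3 = 272, r_3 = 68, x_4 = 296, y_4 = 176, r_4 = 44, x_5 = 180, y_5 = 120, r_5 = 64, x0_6 = 280, y0_6 = 84, x1_6 = 400, y1_6 = 160, x0_7 = 16, y0_7 = 132, x1_7 = 80, y1_7 = 200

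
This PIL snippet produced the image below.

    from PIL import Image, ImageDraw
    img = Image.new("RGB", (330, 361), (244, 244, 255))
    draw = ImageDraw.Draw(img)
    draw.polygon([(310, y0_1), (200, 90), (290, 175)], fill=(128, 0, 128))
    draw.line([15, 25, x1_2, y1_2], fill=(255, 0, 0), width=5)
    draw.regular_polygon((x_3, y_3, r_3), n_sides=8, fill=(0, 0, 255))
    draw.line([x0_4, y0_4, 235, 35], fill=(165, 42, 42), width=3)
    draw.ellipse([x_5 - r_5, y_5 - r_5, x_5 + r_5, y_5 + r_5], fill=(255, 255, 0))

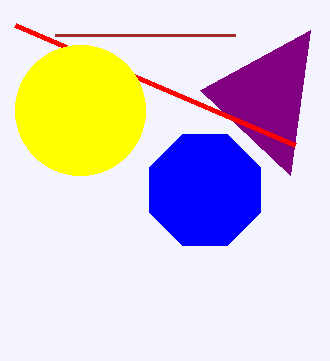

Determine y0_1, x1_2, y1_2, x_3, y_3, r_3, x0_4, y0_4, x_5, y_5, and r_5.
y0_1 = 30; x1_2 = 295; y1_2 = 145; x_3 = 205; y_3 = 190; r_3 = 60; x0_4 = 55; y0_4 = 35; x_5 = 80; y_5 = 110; r_5 = 65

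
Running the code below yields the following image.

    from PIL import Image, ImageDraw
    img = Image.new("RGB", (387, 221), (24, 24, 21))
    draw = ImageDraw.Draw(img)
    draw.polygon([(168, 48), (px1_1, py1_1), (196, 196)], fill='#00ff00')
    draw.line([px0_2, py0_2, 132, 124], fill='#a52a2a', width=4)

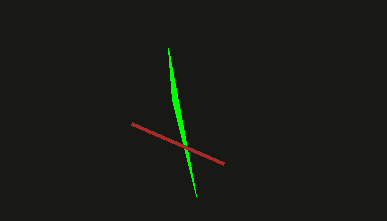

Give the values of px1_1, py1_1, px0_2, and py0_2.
px1_1 = 172, py1_1 = 100, px0_2 = 224, py0_2 = 164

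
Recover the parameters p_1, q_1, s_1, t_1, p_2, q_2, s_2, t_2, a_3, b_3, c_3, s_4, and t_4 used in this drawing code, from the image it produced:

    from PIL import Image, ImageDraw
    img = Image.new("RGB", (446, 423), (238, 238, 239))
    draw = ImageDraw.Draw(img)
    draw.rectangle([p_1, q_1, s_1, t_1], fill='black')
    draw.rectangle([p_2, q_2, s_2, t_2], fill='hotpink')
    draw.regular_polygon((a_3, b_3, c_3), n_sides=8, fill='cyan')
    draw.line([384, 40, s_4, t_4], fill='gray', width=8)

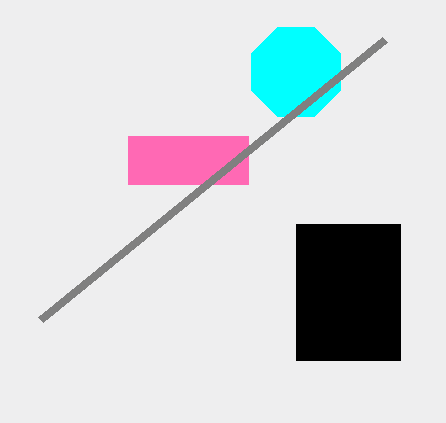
p_1 = 296, q_1 = 224, s_1 = 400, t_1 = 360, p_2 = 128, q_2 = 136, s_2 = 248, t_2 = 184, a_3 = 296, b_3 = 72, c_3 = 48, s_4 = 40, t_4 = 320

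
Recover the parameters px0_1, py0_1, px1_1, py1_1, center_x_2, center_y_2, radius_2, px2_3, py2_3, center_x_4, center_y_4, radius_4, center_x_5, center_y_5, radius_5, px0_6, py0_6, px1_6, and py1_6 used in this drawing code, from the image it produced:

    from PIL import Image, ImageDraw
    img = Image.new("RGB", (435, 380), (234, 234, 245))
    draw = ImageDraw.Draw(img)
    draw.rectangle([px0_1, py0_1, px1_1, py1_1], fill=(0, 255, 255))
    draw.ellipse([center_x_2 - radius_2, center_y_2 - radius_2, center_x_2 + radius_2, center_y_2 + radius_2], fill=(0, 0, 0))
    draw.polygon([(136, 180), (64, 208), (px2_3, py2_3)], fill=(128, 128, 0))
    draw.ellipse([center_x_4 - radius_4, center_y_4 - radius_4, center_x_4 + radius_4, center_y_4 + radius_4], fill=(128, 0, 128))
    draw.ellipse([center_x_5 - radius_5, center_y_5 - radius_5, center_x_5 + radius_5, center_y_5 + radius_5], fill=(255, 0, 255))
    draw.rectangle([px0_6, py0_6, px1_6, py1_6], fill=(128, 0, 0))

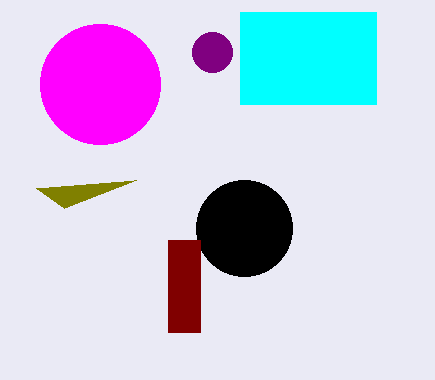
px0_1 = 240; py0_1 = 12; px1_1 = 376; py1_1 = 104; center_x_2 = 244; center_y_2 = 228; radius_2 = 48; px2_3 = 36; py2_3 = 188; center_x_4 = 212; center_y_4 = 52; radius_4 = 20; center_x_5 = 100; center_y_5 = 84; radius_5 = 60; px0_6 = 168; py0_6 = 240; px1_6 = 200; py1_6 = 332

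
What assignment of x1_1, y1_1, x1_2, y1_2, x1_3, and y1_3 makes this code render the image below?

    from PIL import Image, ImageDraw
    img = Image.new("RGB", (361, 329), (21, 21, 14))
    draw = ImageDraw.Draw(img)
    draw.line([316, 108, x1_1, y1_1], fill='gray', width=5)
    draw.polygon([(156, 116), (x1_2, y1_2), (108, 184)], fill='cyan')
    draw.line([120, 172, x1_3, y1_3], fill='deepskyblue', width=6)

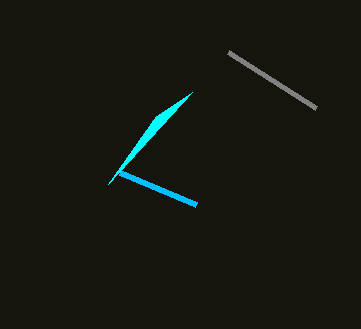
x1_1 = 228
y1_1 = 52
x1_2 = 192
y1_2 = 92
x1_3 = 196
y1_3 = 204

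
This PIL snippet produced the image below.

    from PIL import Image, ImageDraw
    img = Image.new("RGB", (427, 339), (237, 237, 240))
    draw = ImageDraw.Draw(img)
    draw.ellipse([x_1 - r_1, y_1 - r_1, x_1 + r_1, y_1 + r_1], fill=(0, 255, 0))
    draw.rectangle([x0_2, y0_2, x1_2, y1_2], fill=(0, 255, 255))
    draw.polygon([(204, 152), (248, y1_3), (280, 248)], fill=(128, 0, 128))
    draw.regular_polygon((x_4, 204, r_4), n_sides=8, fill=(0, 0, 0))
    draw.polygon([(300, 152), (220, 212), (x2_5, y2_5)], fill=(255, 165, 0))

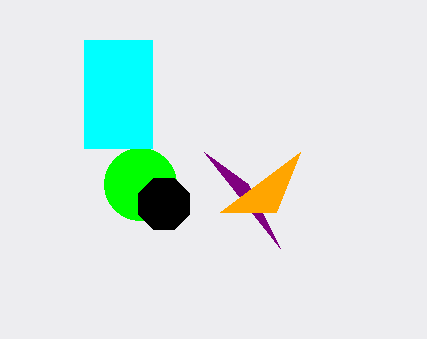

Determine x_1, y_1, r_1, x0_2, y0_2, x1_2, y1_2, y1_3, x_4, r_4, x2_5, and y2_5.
x_1 = 140
y_1 = 184
r_1 = 36
x0_2 = 84
y0_2 = 40
x1_2 = 152
y1_2 = 148
y1_3 = 184
x_4 = 164
r_4 = 28
x2_5 = 276
y2_5 = 212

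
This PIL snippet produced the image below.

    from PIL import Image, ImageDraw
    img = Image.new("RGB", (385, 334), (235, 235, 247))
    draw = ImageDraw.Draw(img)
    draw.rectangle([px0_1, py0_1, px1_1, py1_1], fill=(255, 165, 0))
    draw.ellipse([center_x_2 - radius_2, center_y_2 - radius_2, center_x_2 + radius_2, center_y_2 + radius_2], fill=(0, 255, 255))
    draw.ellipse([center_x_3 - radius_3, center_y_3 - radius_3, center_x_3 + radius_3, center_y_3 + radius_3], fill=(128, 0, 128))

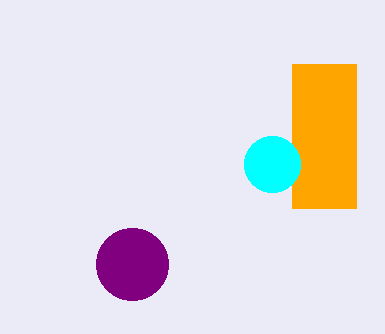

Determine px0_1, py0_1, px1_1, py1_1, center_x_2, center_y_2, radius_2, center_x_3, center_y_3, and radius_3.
px0_1 = 292; py0_1 = 64; px1_1 = 356; py1_1 = 208; center_x_2 = 272; center_y_2 = 164; radius_2 = 28; center_x_3 = 132; center_y_3 = 264; radius_3 = 36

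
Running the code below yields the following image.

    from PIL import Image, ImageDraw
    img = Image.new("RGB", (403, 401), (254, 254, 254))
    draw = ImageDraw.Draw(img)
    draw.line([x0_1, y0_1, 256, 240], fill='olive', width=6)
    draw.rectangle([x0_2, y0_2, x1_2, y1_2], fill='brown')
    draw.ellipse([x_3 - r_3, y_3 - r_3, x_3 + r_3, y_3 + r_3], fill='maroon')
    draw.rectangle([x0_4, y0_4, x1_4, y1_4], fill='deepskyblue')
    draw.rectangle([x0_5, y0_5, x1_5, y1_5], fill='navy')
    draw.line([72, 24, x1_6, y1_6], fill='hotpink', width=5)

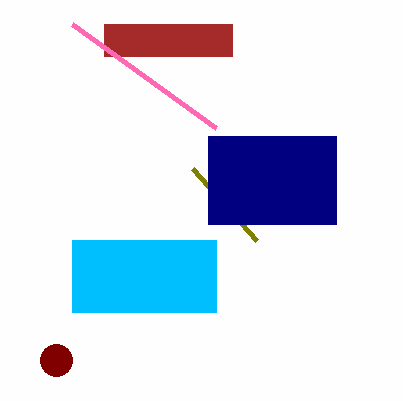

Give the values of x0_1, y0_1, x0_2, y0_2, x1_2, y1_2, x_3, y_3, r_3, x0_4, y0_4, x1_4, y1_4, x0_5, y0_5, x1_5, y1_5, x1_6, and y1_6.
x0_1 = 192; y0_1 = 168; x0_2 = 104; y0_2 = 24; x1_2 = 232; y1_2 = 56; x_3 = 56; y_3 = 360; r_3 = 16; x0_4 = 72; y0_4 = 240; x1_4 = 216; y1_4 = 312; x0_5 = 208; y0_5 = 136; x1_5 = 336; y1_5 = 224; x1_6 = 216; y1_6 = 128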